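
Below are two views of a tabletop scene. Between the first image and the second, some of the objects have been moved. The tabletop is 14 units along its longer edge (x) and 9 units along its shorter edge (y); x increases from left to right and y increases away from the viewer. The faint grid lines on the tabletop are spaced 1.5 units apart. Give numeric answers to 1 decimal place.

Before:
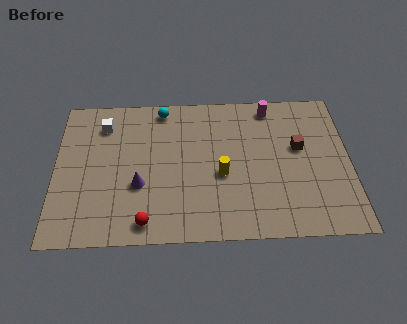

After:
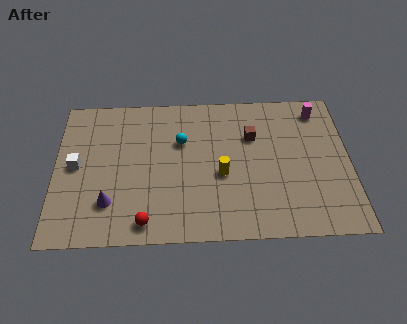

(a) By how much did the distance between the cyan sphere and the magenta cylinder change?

+1.6

The distance was about 5.2 in the first image and 6.8 in the second, so they moved 1.6 units further apart.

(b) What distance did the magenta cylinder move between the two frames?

2.3

The magenta cylinder was near (10.3, 7.9) before and (12.6, 7.6) after, so it travelled √(2.3² + 0.3²) ≈ 2.3 units.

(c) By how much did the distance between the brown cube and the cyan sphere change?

-3.6

The distance was about 7.0 in the first image and 3.4 in the second, so they moved 3.6 units closer together.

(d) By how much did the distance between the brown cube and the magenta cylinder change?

+0.6

Before: roughly 2.9 units apart; after: 3.5. That's 0.6 units further apart.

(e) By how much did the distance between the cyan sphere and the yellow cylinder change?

-2.2

Before: roughly 5.0 units apart; after: 2.8. That's 2.2 units closer together.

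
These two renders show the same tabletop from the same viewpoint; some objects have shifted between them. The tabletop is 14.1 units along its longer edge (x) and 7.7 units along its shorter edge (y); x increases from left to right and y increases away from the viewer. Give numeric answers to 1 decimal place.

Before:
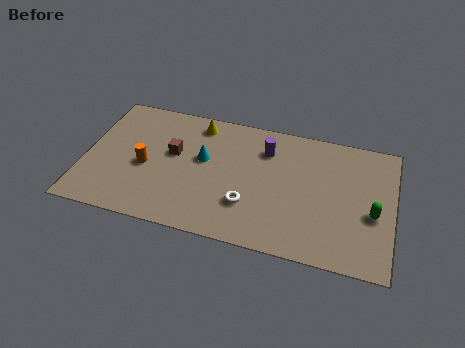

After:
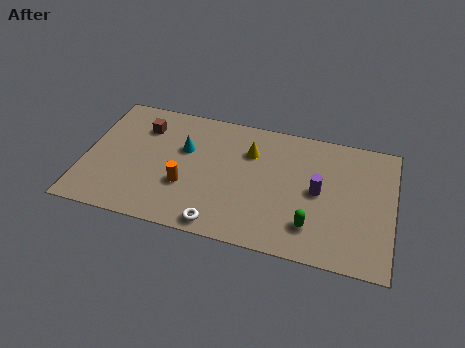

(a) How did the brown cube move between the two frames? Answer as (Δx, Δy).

(-1.5, 1.3)

The brown cube was at about (4.0, 4.5) and moved to about (2.5, 5.8).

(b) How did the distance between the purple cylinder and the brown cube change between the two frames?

+4.0

Before: roughly 4.4 units apart; after: 8.4. That's 4.0 units further apart.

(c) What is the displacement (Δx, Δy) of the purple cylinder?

(2.5, -1.9)

The purple cylinder started near (8.2, 5.8) and ended near (10.7, 3.9).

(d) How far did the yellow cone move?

2.7

The yellow cone moved from about (5.0, 6.6) to (7.5, 5.5), a distance of √(2.5² + 1.1²) ≈ 2.7.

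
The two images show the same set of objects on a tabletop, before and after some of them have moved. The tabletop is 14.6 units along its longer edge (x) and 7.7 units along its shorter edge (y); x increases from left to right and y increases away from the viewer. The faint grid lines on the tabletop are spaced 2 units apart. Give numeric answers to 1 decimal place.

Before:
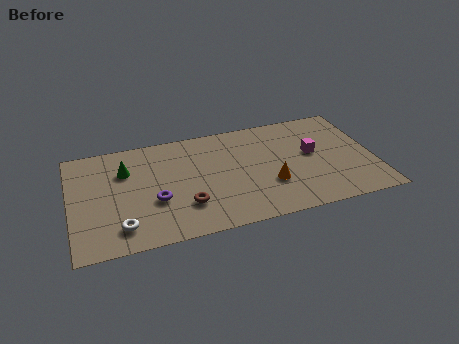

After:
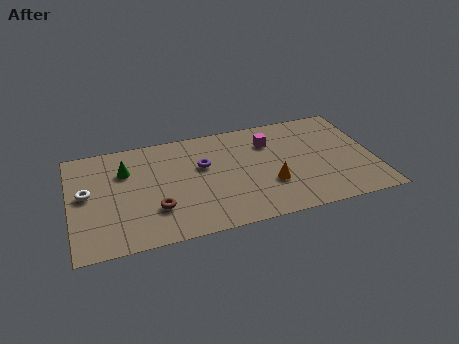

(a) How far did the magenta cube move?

2.4

From (11.7, 4.3) to (9.7, 5.7), the magenta cube covered √(2.0² + 1.4²) ≈ 2.4 units.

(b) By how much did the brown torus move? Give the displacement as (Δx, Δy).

(-1.4, 0.1)

The brown torus was at about (5.4, 2.2) and moved to about (4.0, 2.3).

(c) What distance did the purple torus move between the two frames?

3.1

The purple torus was near (4.0, 2.9) before and (6.4, 4.8) after, so it travelled √(2.4² + 1.9²) ≈ 3.1 units.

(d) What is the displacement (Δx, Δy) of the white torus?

(-1.5, 2.7)

The white torus started near (2.3, 1.5) and ended near (0.8, 4.2).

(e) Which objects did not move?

the green cone and the orange cone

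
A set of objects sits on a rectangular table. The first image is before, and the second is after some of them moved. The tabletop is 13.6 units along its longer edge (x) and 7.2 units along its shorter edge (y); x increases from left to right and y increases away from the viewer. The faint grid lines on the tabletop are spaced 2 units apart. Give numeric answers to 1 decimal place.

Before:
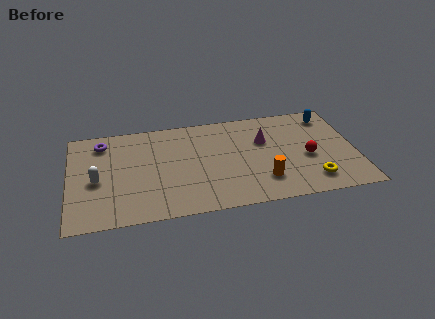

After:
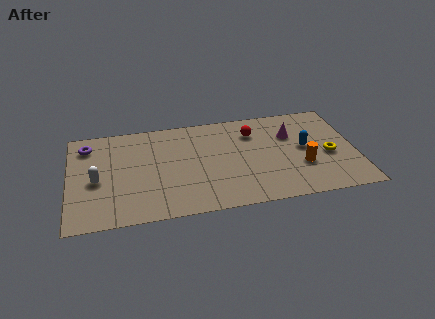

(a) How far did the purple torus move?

0.7

The purple torus was near (1.6, 5.9) before and (0.9, 5.8) after, so it travelled √(0.7² + 0.1²) ≈ 0.7 units.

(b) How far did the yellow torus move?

1.9

The yellow torus moved from about (11.4, 1.4) to (12.3, 3.1), a distance of √(0.9² + 1.7²) ≈ 1.9.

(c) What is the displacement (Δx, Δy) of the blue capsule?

(-1.3, -2.2)

The blue capsule started near (12.5, 6.0) and ended near (11.2, 3.8).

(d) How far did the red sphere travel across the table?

3.4

From (11.3, 3.1) to (8.8, 5.4), the red sphere covered √(2.5² + 2.3²) ≈ 3.4 units.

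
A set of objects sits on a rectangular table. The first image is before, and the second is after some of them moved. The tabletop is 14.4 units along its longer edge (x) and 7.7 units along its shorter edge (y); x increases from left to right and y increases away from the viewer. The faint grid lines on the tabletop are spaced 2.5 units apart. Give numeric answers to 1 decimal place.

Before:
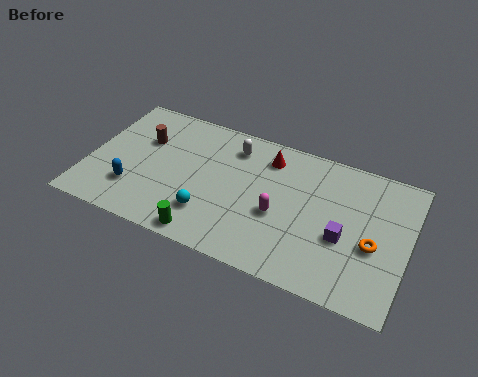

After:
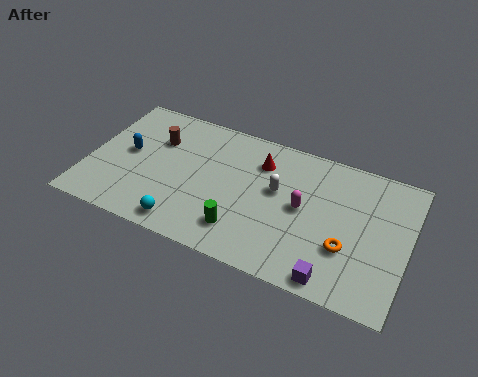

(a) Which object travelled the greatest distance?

the white capsule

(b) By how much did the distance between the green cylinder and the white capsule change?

-2.3

The distance was about 5.4 in the first image and 3.1 in the second, so they moved 2.3 units closer together.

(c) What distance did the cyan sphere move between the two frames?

1.4

The cyan sphere moved from about (5.7, 2.0) to (4.7, 1.0), a distance of √(1.0² + 1.0²) ≈ 1.4.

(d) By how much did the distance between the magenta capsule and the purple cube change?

+0.7

The distance was about 2.9 in the first image and 3.6 in the second, so they moved 0.7 units further apart.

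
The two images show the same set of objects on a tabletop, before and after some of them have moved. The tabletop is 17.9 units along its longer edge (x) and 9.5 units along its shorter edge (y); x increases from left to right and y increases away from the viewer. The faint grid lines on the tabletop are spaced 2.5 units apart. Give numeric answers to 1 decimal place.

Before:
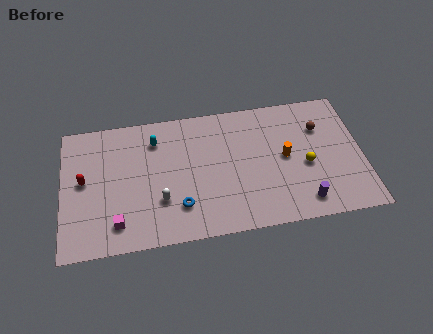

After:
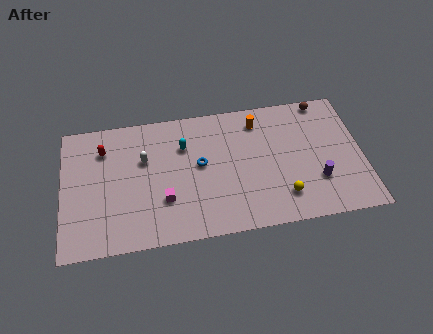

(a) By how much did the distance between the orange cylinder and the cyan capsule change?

-3.5

Before: roughly 8.1 units apart; after: 4.6. That's 3.5 units closer together.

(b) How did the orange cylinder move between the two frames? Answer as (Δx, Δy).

(-1.5, 2.9)

The orange cylinder started near (13.3, 4.9) and ended near (11.8, 7.8).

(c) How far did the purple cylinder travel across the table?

1.7

The purple cylinder was near (14.2, 1.5) before and (15.1, 2.9) after, so it travelled √(0.9² + 1.4²) ≈ 1.7 units.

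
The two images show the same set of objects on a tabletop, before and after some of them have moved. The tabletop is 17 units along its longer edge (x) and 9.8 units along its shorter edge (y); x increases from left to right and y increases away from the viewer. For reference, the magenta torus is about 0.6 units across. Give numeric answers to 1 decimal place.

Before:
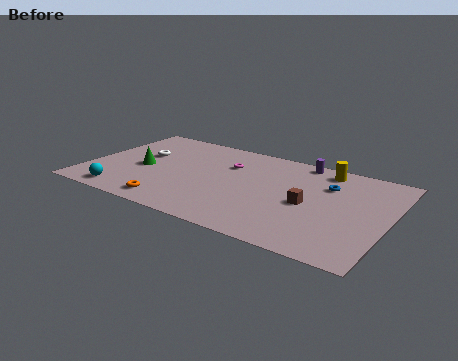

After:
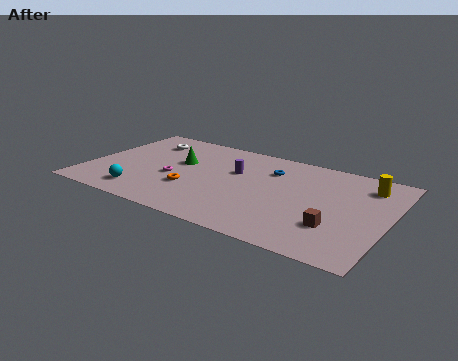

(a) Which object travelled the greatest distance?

the purple cylinder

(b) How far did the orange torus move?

2.2

The orange torus moved from about (5.3, 1.3) to (6.1, 3.3), a distance of √(0.8² + 2.0²) ≈ 2.2.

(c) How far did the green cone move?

2.4

The green cone was near (3.1, 4.4) before and (5.0, 5.9) after, so it travelled √(1.9² + 1.5²) ≈ 2.4 units.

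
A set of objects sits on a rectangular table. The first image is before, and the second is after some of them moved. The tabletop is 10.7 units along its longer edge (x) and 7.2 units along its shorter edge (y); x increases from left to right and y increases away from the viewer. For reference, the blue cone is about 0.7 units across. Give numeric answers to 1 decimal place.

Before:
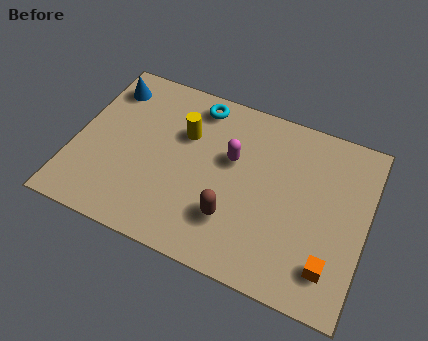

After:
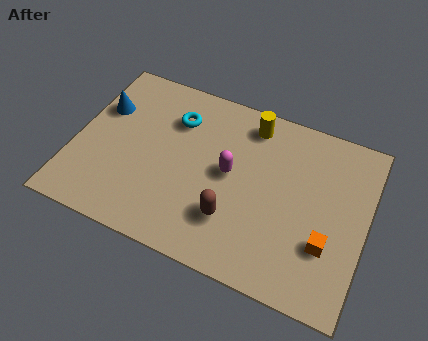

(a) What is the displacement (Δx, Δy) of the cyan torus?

(-0.7, -0.9)

The cyan torus started near (4.2, 6.2) and ended near (3.5, 5.3).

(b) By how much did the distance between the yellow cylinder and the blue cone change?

+2.4

The distance was about 3.2 in the first image and 5.6 in the second, so they moved 2.4 units further apart.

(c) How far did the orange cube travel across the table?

0.8

The orange cube moved from about (9.6, 1.5) to (9.4, 2.3), a distance of √(0.2² + 0.8²) ≈ 0.8.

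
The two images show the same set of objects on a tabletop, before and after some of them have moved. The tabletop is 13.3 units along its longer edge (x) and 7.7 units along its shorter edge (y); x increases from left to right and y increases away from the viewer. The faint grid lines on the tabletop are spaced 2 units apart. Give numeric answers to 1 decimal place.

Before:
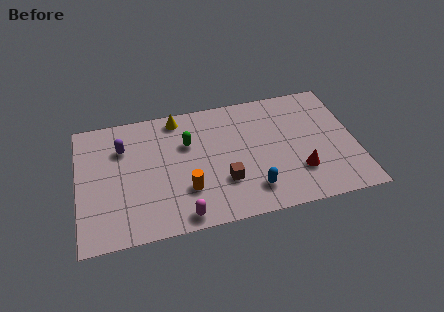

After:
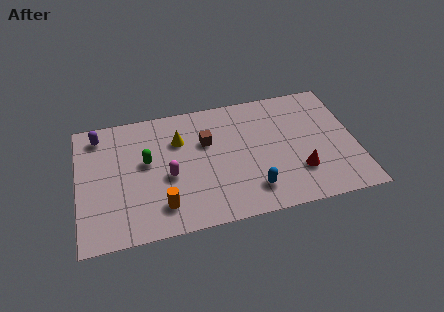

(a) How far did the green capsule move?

2.1

From (5.3, 5.1) to (3.3, 4.4), the green capsule covered √(2.0² + 0.7²) ≈ 2.1 units.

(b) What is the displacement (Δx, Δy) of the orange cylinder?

(-1.2, -0.7)

From the two frames, the orange cylinder sits at roughly (5.1, 2.3) before and (3.9, 1.6) after.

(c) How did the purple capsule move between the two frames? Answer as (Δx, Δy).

(-1.1, 1.0)

The purple capsule was at about (2.2, 5.5) and moved to about (1.1, 6.5).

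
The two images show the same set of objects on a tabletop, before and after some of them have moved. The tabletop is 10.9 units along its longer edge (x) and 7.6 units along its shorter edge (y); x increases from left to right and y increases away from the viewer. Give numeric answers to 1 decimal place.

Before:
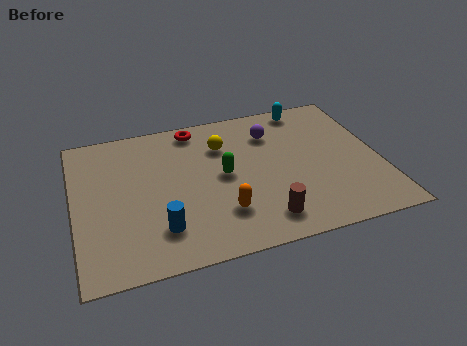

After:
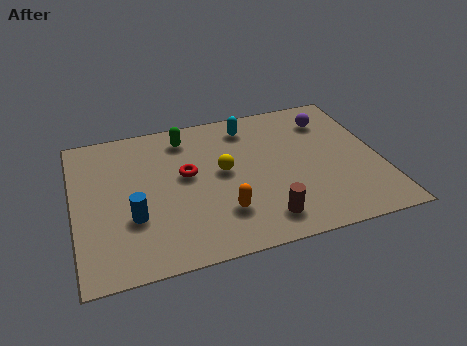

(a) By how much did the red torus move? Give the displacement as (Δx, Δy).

(-0.5, -2.4)

From the two frames, the red torus sits at roughly (4.5, 6.7) before and (4.0, 4.3) after.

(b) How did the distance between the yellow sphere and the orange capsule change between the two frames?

-1.4

They were about 3.5 units apart before and 2.1 after — 1.4 units closer together.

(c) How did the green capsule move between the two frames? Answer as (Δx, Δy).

(-1.2, 2.4)

The green capsule started near (5.3, 3.9) and ended near (4.1, 6.3).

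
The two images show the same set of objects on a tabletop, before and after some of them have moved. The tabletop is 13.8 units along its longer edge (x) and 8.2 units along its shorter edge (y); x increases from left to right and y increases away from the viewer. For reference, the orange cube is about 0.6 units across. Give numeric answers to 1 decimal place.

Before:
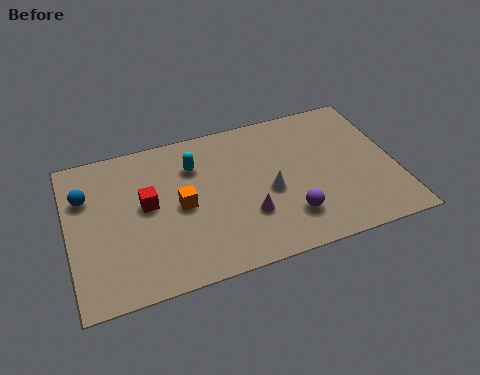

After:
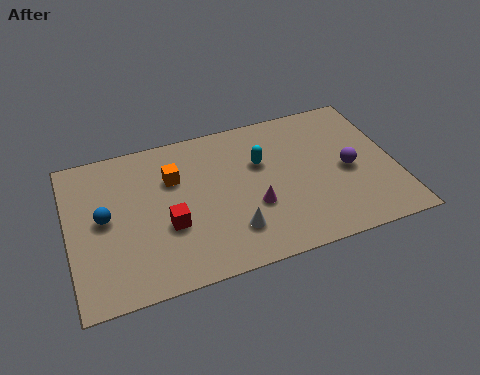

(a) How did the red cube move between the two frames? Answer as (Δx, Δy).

(0.8, -1.4)

The red cube was at about (3.3, 4.5) and moved to about (4.1, 3.1).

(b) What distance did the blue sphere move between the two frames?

1.6

The blue sphere was near (0.8, 5.7) before and (1.5, 4.3) after, so it travelled √(0.7² + 1.4²) ≈ 1.6 units.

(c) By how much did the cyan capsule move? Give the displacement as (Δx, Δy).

(2.8, -0.7)

The cyan capsule was at about (5.4, 6.0) and moved to about (8.2, 5.3).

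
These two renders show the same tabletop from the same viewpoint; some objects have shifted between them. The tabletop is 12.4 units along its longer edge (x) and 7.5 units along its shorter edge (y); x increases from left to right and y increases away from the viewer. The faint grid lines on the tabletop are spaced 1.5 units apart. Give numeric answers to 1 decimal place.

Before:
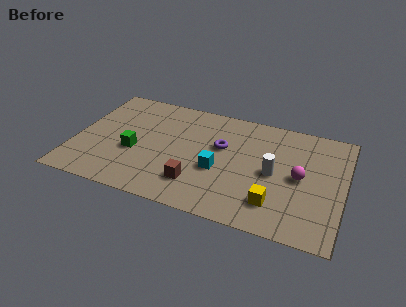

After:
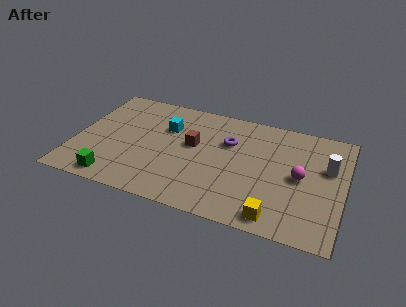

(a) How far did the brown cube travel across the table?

2.5

The brown cube was near (5.8, 1.8) before and (5.4, 4.3) after, so it travelled √(0.4² + 2.5²) ≈ 2.5 units.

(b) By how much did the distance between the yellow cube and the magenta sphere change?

+0.7

The distance was about 2.2 in the first image and 2.9 in the second, so they moved 0.7 units further apart.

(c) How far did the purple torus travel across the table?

0.5

The purple torus moved from about (6.7, 4.6) to (7.0, 5.0), a distance of √(0.3² + 0.4²) ≈ 0.5.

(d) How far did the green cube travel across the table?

2.2

From (2.8, 3.0) to (2.1, 0.9), the green cube covered √(0.7² + 2.1²) ≈ 2.2 units.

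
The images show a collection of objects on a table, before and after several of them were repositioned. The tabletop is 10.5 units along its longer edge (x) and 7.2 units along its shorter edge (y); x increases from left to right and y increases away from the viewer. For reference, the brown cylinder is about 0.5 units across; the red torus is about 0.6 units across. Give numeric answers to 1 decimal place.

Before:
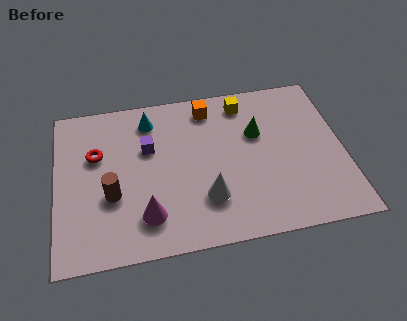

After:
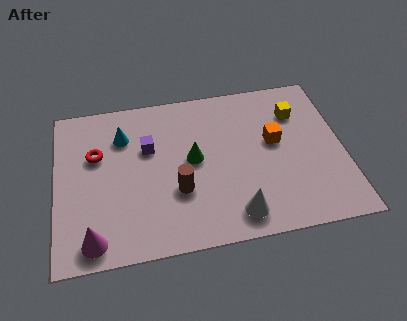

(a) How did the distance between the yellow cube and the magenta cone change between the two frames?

+2.9

The distance was about 5.9 in the first image and 8.8 in the second, so they moved 2.9 units further apart.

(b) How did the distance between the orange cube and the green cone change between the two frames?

+0.7

They were about 2.3 units apart before and 3.0 after — 0.7 units further apart.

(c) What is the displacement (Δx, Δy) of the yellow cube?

(1.9, -0.8)

The yellow cube was at about (7.0, 6.1) and moved to about (8.9, 5.3).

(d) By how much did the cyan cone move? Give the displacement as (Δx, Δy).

(-1.0, -0.6)

From the two frames, the cyan cone sits at roughly (3.5, 5.9) before and (2.5, 5.3) after.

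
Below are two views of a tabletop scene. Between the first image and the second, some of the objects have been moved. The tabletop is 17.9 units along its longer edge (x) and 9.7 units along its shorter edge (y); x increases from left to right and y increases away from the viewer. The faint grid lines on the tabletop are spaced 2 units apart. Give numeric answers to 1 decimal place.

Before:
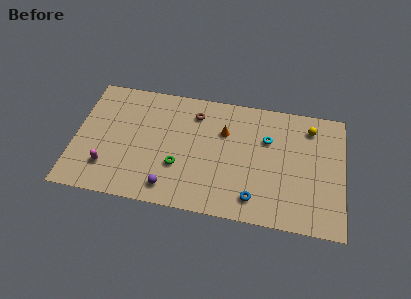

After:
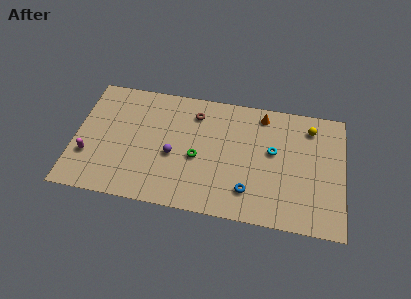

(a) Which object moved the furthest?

the orange cone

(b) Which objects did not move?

the yellow sphere and the brown torus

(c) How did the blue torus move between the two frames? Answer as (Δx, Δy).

(-0.4, 0.5)

From the two frames, the blue torus sits at roughly (12.1, 1.7) before and (11.7, 2.2) after.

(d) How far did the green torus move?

1.5

From (7.0, 3.3) to (8.2, 4.2), the green torus covered √(1.2² + 0.9²) ≈ 1.5 units.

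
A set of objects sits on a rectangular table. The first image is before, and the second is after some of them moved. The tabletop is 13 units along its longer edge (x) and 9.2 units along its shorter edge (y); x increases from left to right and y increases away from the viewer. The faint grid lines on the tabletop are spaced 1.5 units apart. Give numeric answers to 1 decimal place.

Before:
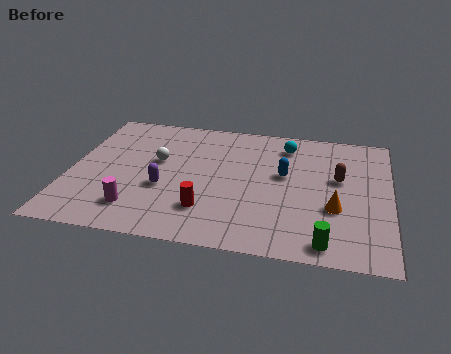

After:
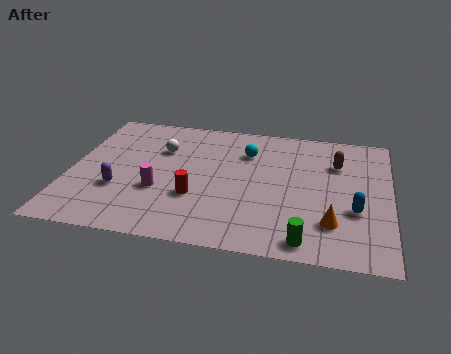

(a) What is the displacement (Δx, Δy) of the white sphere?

(0.1, 0.9)

From the two frames, the white sphere sits at roughly (3.5, 5.4) before and (3.6, 6.3) after.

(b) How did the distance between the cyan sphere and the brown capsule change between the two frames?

+0.7

Before: roughly 3.0 units apart; after: 3.7. That's 0.7 units further apart.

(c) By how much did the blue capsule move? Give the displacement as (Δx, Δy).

(2.9, -2.0)

The blue capsule was at about (8.7, 5.3) and moved to about (11.6, 3.3).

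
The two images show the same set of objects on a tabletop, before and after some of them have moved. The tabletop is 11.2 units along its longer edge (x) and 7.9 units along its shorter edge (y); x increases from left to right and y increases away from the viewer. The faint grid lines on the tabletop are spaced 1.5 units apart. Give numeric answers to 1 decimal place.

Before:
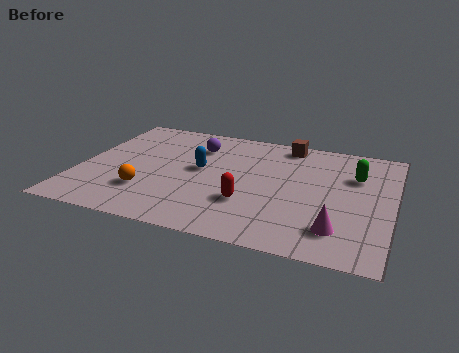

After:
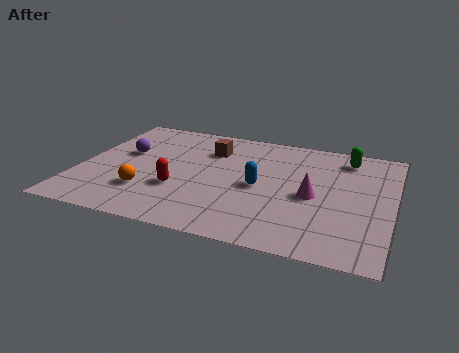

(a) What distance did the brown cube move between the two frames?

3.0

The brown cube was near (7.2, 7.0) before and (4.5, 5.8) after, so it travelled √(2.7² + 1.2²) ≈ 3.0 units.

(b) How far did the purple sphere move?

2.8

From (4.0, 5.9) to (1.5, 4.7), the purple sphere covered √(2.5² + 1.2²) ≈ 2.8 units.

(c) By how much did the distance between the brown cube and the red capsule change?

-1.4

They were about 4.6 units apart before and 3.2 after — 1.4 units closer together.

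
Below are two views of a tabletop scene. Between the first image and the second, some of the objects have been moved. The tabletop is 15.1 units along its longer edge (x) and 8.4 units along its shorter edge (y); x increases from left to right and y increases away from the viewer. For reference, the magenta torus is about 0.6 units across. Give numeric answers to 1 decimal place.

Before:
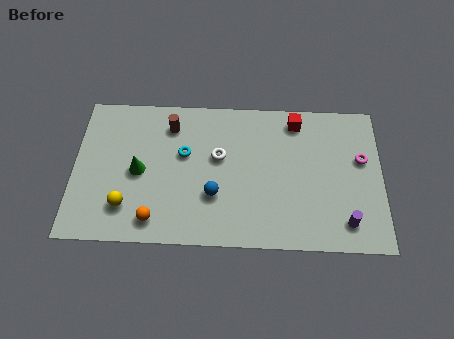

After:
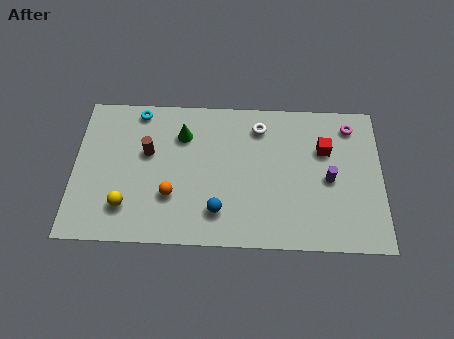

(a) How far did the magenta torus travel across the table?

2.0

The magenta torus moved from about (14.1, 5.1) to (13.6, 7.0), a distance of √(0.5² + 1.9²) ≈ 2.0.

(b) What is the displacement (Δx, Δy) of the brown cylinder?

(-1.1, -1.6)

From the two frames, the brown cylinder sits at roughly (4.7, 6.7) before and (3.6, 5.1) after.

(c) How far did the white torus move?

2.7

The white torus was near (7.1, 5.0) before and (9.1, 6.8) after, so it travelled √(2.0² + 1.8²) ≈ 2.7 units.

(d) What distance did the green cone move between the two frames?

3.0

From (3.2, 4.0) to (5.3, 6.2), the green cone covered √(2.1² + 2.2²) ≈ 3.0 units.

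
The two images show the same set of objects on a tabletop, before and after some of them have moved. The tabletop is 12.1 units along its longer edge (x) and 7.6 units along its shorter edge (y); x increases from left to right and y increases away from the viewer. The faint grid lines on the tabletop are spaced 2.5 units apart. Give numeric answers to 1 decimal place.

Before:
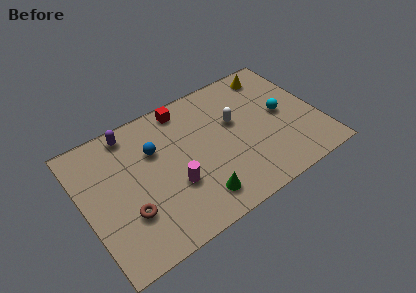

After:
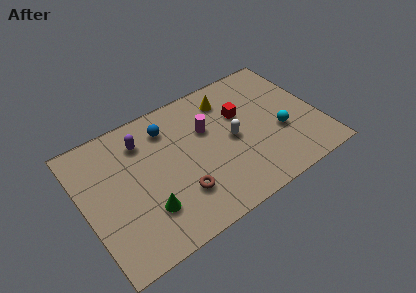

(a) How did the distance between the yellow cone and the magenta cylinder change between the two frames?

-5.2

Before: roughly 7.0 units apart; after: 1.8. That's 5.2 units closer together.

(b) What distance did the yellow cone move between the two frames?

2.5

The yellow cone moved from about (10.3, 6.5) to (7.8, 6.1), a distance of √(2.5² + 0.4²) ≈ 2.5.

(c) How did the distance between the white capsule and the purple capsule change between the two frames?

-0.7

The distance was about 5.5 in the first image and 4.8 in the second, so they moved 0.7 units closer together.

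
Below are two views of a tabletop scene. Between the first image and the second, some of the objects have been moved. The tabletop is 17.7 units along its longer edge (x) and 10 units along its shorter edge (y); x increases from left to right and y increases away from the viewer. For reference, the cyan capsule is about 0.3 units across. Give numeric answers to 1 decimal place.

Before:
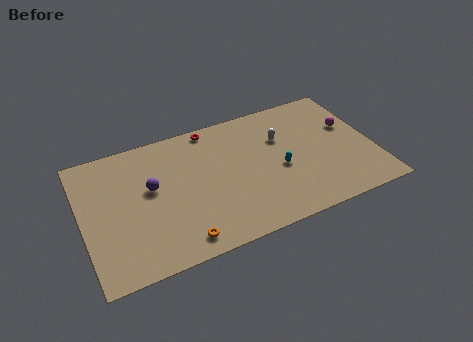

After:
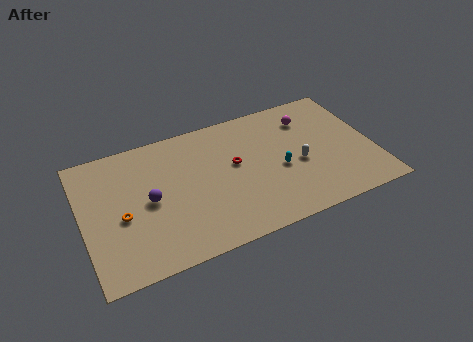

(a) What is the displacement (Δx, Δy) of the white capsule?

(0.8, -2.4)

From the two frames, the white capsule sits at roughly (12.3, 6.7) before and (13.1, 4.3) after.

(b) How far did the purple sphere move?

0.9

The purple sphere moved from about (4.2, 5.8) to (4.0, 4.9), a distance of √(0.2² + 0.9²) ≈ 0.9.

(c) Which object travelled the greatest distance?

the orange torus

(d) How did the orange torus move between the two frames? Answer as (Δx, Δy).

(-3.2, 3.0)

The orange torus started near (5.5, 1.3) and ended near (2.3, 4.3).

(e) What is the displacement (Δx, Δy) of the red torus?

(1.1, -3.4)

From the two frames, the red torus sits at roughly (8.2, 9.1) before and (9.3, 5.7) after.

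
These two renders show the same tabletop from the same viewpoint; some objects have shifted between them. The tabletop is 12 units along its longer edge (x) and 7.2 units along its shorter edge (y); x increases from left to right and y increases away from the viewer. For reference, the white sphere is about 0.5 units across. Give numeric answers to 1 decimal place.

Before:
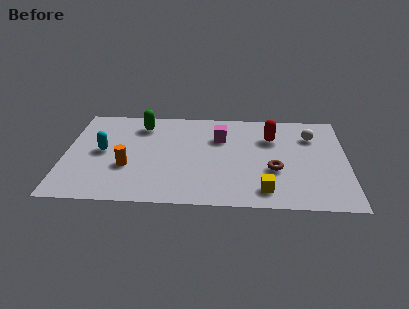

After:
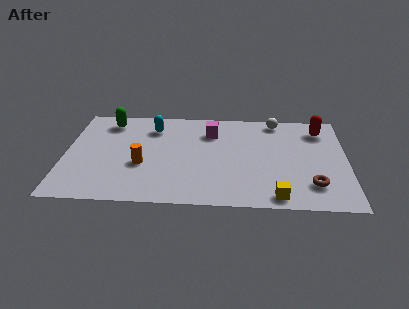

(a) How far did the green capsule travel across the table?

1.4

The green capsule moved from about (3.2, 5.8) to (1.8, 6.0), a distance of √(1.4² + 0.2²) ≈ 1.4.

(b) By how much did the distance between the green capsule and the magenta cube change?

+0.9

Before: roughly 3.5 units apart; after: 4.4. That's 0.9 units further apart.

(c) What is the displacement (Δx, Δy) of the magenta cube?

(-0.4, 0.4)

The magenta cube started near (6.6, 5.0) and ended near (6.2, 5.4).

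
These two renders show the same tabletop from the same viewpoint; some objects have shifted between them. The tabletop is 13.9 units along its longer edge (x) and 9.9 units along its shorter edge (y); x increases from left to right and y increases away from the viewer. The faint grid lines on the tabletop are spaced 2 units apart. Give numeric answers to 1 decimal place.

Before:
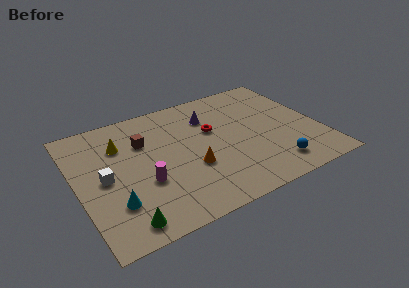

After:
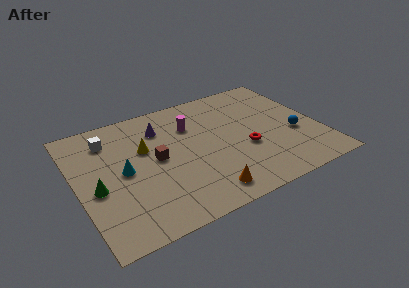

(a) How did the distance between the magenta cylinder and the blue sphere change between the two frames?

-1.0

They were about 7.4 units apart before and 6.4 after — 1.0 units closer together.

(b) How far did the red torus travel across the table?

2.8

From (7.9, 6.1) to (9.5, 3.8), the red torus covered √(1.6² + 2.3²) ≈ 2.8 units.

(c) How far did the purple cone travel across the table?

2.8

The purple cone moved from about (7.9, 7.3) to (5.1, 7.5), a distance of √(2.8² + 0.2²) ≈ 2.8.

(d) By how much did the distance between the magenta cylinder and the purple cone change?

-3.9

Before: roughly 5.7 units apart; after: 1.8. That's 3.9 units closer together.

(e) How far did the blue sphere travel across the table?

2.6

The blue sphere was near (10.8, 1.7) before and (12.4, 3.8) after, so it travelled √(1.6² + 2.1²) ≈ 2.6 units.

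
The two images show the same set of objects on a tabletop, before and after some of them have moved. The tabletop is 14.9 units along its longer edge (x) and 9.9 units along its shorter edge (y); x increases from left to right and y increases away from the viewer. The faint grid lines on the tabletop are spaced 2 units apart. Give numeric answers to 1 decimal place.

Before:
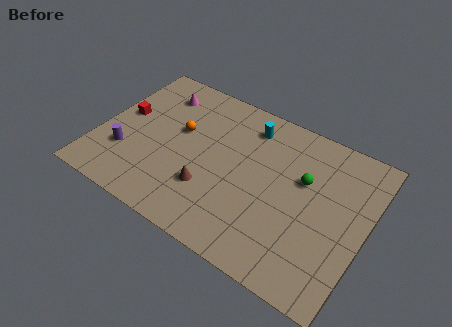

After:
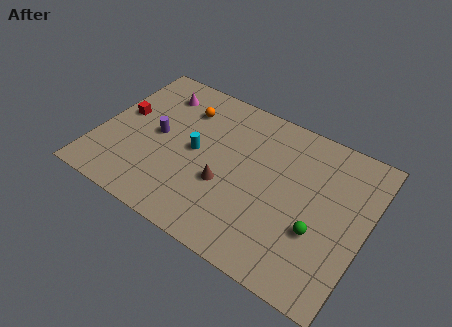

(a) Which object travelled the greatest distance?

the cyan cylinder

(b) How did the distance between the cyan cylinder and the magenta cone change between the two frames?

-1.2

The distance was about 5.2 in the first image and 4.0 in the second, so they moved 1.2 units closer together.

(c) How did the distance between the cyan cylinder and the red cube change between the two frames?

-3.0

They were about 7.3 units apart before and 4.3 after — 3.0 units closer together.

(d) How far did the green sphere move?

3.0

The green sphere moved from about (11.3, 6.2) to (12.5, 3.5), a distance of √(1.2² + 2.7²) ≈ 3.0.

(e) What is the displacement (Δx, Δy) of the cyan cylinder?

(-2.5, -3.1)

The cyan cylinder started near (7.9, 8.1) and ended near (5.4, 5.0).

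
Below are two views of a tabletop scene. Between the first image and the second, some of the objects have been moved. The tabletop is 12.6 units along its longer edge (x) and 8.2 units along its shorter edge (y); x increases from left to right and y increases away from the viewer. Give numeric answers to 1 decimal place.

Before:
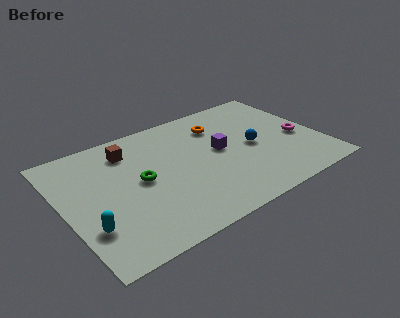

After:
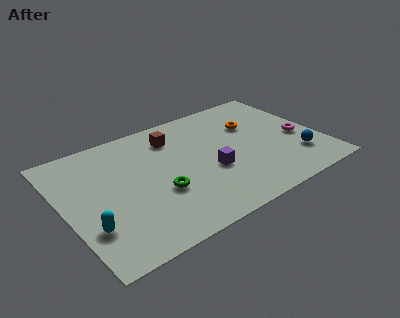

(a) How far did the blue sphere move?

2.6

The blue sphere moved from about (9.3, 3.9) to (11.2, 2.1), a distance of √(1.9² + 1.8²) ≈ 2.6.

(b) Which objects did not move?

the magenta torus and the cyan capsule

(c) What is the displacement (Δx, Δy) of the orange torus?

(1.6, -0.7)

The orange torus was at about (8.0, 6.2) and moved to about (9.6, 5.5).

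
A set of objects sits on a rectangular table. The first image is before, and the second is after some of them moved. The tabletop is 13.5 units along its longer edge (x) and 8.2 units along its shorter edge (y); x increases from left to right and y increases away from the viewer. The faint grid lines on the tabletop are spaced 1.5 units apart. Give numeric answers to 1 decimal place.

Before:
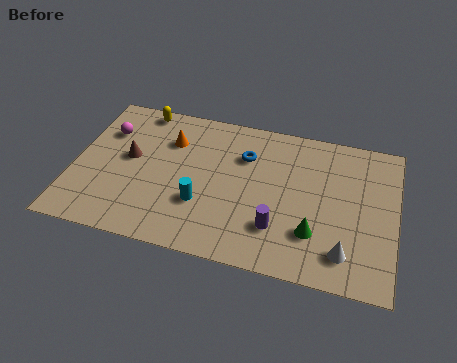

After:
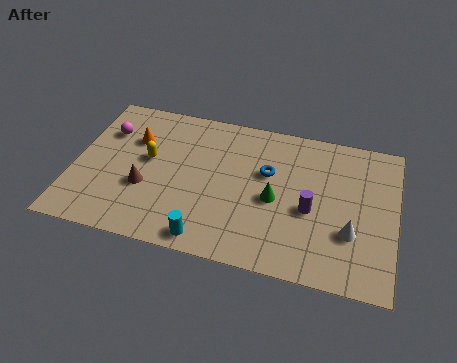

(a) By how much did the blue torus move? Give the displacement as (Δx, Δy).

(1.0, -0.7)

The blue torus was at about (7.1, 5.8) and moved to about (8.1, 5.1).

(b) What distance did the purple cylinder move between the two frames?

1.8

From (8.7, 2.2) to (10.0, 3.5), the purple cylinder covered √(1.3² + 1.3²) ≈ 1.8 units.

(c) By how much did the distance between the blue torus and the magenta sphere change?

+1.0

The distance was about 5.9 in the first image and 6.9 in the second, so they moved 1.0 units further apart.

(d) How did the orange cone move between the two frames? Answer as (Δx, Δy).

(-1.5, -0.3)

The orange cone was at about (3.9, 5.9) and moved to about (2.4, 5.6).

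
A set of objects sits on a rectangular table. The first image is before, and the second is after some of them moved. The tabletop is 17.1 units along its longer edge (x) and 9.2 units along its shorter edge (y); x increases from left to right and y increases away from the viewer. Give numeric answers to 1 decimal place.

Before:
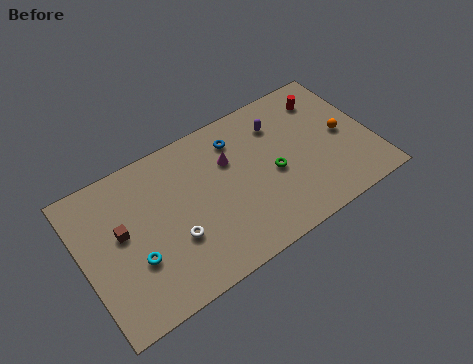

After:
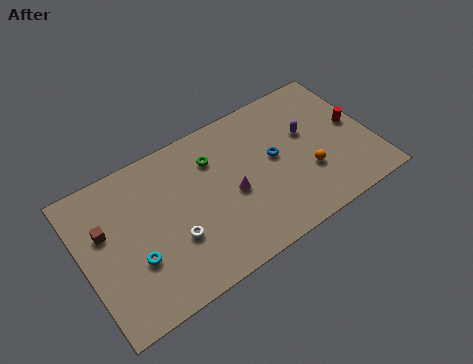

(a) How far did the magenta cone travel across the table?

2.1

The magenta cone was near (8.9, 6.2) before and (8.7, 4.1) after, so it travelled √(0.2² + 2.1²) ≈ 2.1 units.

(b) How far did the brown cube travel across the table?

1.1

From (2.3, 5.2) to (1.4, 5.8), the brown cube covered √(0.9² + 0.6²) ≈ 1.1 units.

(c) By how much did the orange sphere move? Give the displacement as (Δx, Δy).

(-2.4, -1.4)

From the two frames, the orange sphere sits at roughly (15.5, 4.5) before and (13.1, 3.1) after.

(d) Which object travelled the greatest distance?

the green torus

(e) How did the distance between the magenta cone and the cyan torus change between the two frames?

-0.8

Before: roughly 6.8 units apart; after: 6.0. That's 0.8 units closer together.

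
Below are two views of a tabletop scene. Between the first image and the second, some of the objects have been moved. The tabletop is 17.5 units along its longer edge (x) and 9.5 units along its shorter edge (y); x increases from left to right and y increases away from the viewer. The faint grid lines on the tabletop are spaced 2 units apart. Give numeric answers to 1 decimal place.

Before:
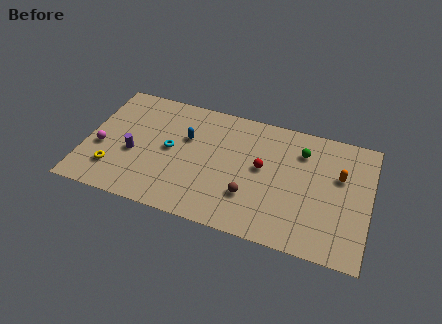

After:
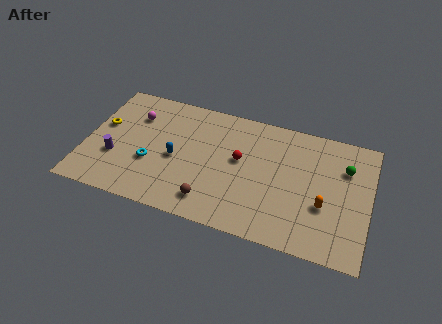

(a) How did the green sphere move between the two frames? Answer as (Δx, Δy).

(2.7, -0.5)

The green sphere started near (13.2, 7.2) and ended near (15.9, 6.7).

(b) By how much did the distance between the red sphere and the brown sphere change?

+1.5

Before: roughly 2.5 units apart; after: 4.0. That's 1.5 units further apart.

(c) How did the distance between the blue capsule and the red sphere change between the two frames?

-0.8

Before: roughly 4.9 units apart; after: 4.1. That's 0.8 units closer together.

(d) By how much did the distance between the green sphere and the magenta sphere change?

+0.4

They were about 12.7 units apart before and 13.1 after — 0.4 units further apart.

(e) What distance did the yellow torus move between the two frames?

3.4

The yellow torus moved from about (1.9, 2.3) to (0.9, 5.6), a distance of √(1.0² + 3.3²) ≈ 3.4.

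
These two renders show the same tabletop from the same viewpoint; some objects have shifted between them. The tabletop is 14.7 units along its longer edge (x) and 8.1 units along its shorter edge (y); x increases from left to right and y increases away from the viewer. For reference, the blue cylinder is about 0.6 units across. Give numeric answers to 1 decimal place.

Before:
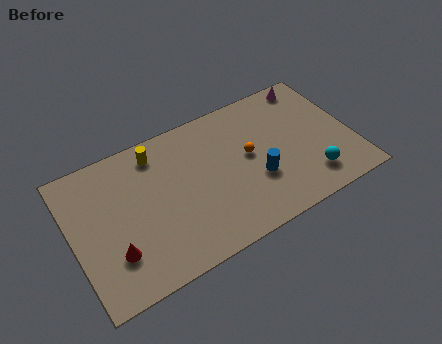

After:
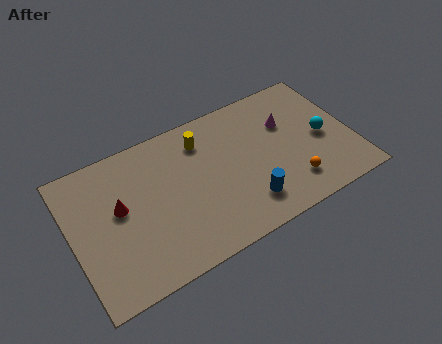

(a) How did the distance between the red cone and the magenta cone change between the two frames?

-3.2

Before: roughly 12.2 units apart; after: 9.0. That's 3.2 units closer together.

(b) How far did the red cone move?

2.4

The red cone was near (1.9, 2.3) before and (2.5, 4.6) after, so it travelled √(0.6² + 2.3²) ≈ 2.4 units.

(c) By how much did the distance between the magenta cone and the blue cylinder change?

-1.1

Before: roughly 5.6 units apart; after: 4.5. That's 1.1 units closer together.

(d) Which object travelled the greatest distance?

the orange sphere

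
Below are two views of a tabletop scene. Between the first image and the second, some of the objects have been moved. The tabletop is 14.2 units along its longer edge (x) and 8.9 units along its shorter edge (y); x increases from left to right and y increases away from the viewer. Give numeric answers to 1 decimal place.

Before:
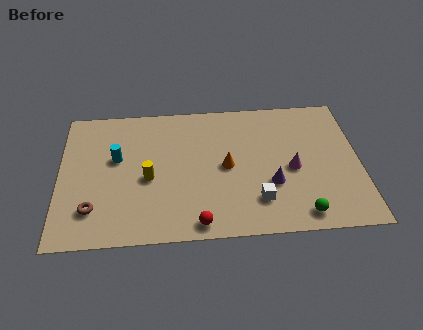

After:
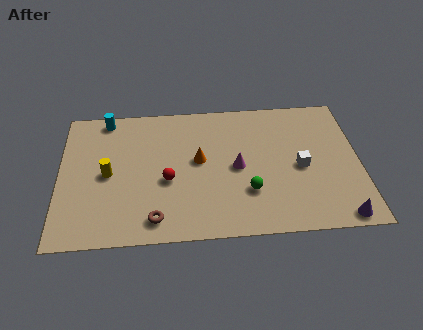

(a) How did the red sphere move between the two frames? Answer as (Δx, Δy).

(-1.4, 2.8)

The red sphere started near (6.5, 0.9) and ended near (5.1, 3.7).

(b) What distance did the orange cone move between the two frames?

1.4

The orange cone was near (7.9, 4.4) before and (6.6, 4.9) after, so it travelled √(1.3² + 0.5²) ≈ 1.4 units.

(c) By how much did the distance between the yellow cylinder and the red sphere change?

-0.9

Before: roughly 3.8 units apart; after: 2.9. That's 0.9 units closer together.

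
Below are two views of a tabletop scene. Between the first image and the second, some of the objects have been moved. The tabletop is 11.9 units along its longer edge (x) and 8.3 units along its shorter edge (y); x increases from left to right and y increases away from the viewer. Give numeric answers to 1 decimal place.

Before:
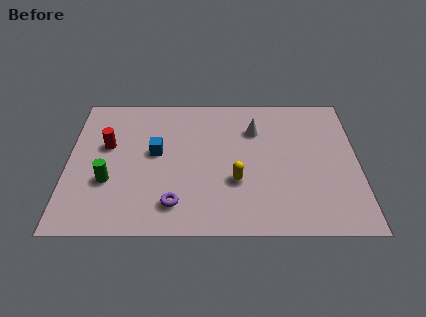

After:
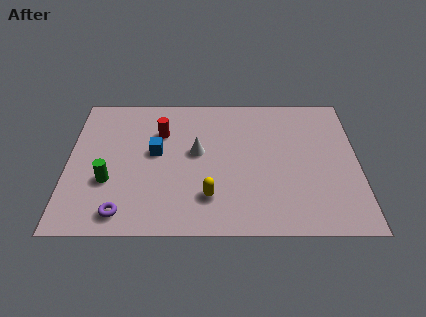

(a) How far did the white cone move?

2.8

The white cone moved from about (7.7, 6.0) to (5.3, 4.6), a distance of √(2.4² + 1.4²) ≈ 2.8.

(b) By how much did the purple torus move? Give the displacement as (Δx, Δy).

(-2.1, -0.5)

The purple torus was at about (4.4, 1.6) and moved to about (2.3, 1.1).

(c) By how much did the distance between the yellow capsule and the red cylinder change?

-1.4

Before: roughly 5.7 units apart; after: 4.3. That's 1.4 units closer together.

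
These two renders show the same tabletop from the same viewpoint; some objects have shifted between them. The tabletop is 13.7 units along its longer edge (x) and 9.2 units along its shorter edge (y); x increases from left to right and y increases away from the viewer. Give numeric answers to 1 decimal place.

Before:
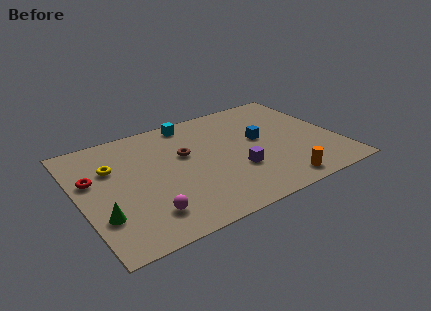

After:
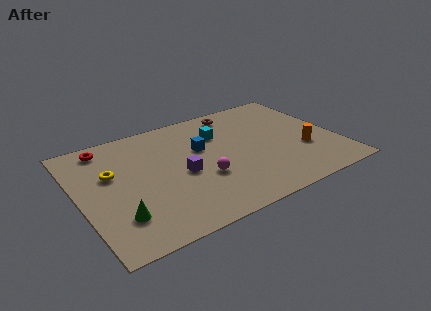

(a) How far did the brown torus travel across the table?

4.0

The brown torus moved from about (5.7, 5.6) to (8.9, 8.0), a distance of √(3.2² + 2.4²) ≈ 4.0.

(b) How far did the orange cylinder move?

2.8

From (10.0, 1.1) to (11.8, 3.2), the orange cylinder covered √(1.8² + 2.1²) ≈ 2.8 units.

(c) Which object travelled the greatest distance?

the brown torus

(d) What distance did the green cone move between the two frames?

0.9

From (0.9, 2.7) to (1.7, 2.3), the green cone covered √(0.8² + 0.4²) ≈ 0.9 units.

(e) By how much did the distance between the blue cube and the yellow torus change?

-3.1

The distance was about 7.9 in the first image and 4.8 in the second, so they moved 3.1 units closer together.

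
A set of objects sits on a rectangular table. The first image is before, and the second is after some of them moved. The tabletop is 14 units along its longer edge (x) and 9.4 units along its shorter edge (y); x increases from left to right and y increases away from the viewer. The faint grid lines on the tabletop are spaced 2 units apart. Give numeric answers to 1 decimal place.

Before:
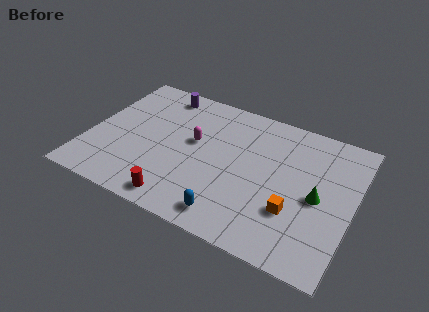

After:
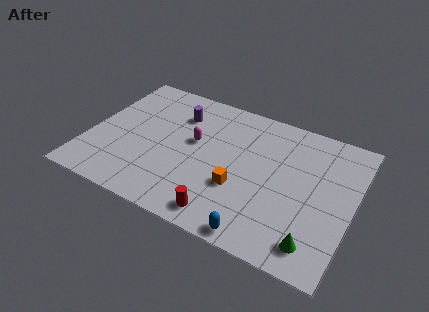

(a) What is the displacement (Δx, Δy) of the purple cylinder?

(1.1, -1.2)

From the two frames, the purple cylinder sits at roughly (3.3, 8.2) before and (4.4, 7.0) after.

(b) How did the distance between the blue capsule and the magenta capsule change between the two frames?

+1.4

The distance was about 4.8 in the first image and 6.2 in the second, so they moved 1.4 units further apart.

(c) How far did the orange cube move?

2.9

The orange cube moved from about (11.1, 3.0) to (8.2, 3.3), a distance of √(2.9² + 0.3²) ≈ 2.9.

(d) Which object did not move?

the magenta capsule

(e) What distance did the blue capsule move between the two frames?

1.7

The blue capsule was near (8.0, 1.3) before and (9.6, 0.8) after, so it travelled √(1.6² + 0.5²) ≈ 1.7 units.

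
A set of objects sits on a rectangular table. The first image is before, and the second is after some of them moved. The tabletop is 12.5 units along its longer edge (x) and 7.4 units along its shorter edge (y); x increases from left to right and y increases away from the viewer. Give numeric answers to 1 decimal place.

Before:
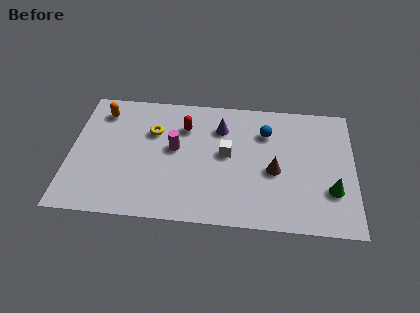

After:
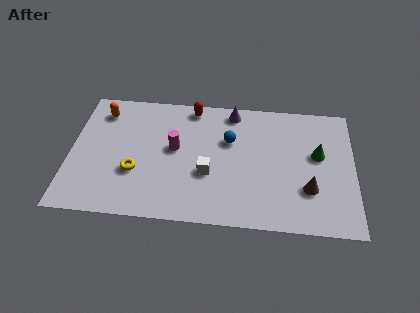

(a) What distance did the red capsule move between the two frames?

1.2

The red capsule moved from about (5.0, 5.4) to (5.3, 6.6), a distance of √(0.3² + 1.2²) ≈ 1.2.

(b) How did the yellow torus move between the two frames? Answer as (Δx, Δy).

(-0.7, -2.4)

The yellow torus was at about (3.6, 5.0) and moved to about (2.9, 2.6).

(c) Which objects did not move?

the magenta cylinder and the orange capsule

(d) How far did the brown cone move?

1.7

The brown cone was near (9.0, 3.2) before and (10.5, 2.3) after, so it travelled √(1.5² + 0.9²) ≈ 1.7 units.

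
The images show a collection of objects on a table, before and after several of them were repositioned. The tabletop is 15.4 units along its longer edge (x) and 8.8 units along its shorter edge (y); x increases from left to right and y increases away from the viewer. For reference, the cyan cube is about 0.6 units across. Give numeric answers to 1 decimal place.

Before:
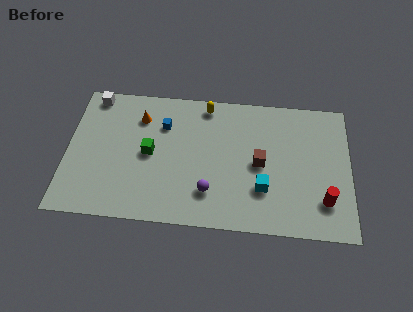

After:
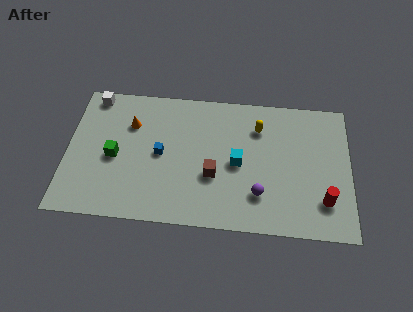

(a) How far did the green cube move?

1.9

The green cube moved from about (4.5, 4.4) to (2.6, 4.0), a distance of √(1.9² + 0.4²) ≈ 1.9.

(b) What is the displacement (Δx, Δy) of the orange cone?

(-0.5, -0.5)

From the two frames, the orange cone sits at roughly (3.9, 6.7) before and (3.4, 6.2) after.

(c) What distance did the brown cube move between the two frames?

2.7

From (10.5, 4.3) to (8.0, 3.3), the brown cube covered √(2.5² + 1.0²) ≈ 2.7 units.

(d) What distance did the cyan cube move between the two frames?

2.1

The cyan cube was near (10.7, 2.7) before and (9.3, 4.2) after, so it travelled √(1.4² + 1.5²) ≈ 2.1 units.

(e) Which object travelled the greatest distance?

the yellow capsule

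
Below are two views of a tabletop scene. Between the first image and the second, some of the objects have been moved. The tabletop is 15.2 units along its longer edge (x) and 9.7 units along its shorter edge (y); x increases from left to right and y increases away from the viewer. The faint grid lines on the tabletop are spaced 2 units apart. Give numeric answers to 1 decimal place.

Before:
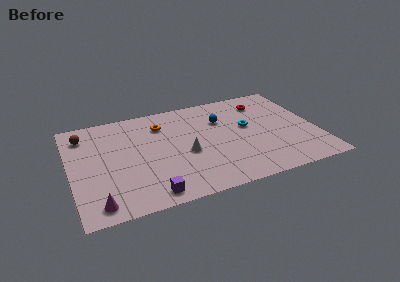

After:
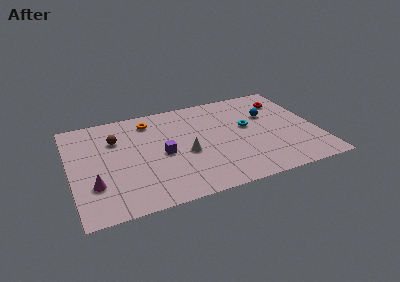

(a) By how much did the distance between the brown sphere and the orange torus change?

-2.3

The distance was about 4.8 in the first image and 2.5 in the second, so they moved 2.3 units closer together.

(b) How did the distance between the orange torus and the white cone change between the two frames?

+0.8

The distance was about 3.5 in the first image and 4.3 in the second, so they moved 0.8 units further apart.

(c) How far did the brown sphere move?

2.1

The brown sphere was near (1.0, 7.8) before and (2.9, 6.8) after, so it travelled √(1.9² + 1.0²) ≈ 2.1 units.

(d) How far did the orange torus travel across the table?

0.9

The orange torus moved from about (5.8, 7.4) to (5.1, 8.0), a distance of √(0.7² + 0.6²) ≈ 0.9.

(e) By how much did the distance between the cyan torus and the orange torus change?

+0.9

Before: roughly 5.5 units apart; after: 6.4. That's 0.9 units further apart.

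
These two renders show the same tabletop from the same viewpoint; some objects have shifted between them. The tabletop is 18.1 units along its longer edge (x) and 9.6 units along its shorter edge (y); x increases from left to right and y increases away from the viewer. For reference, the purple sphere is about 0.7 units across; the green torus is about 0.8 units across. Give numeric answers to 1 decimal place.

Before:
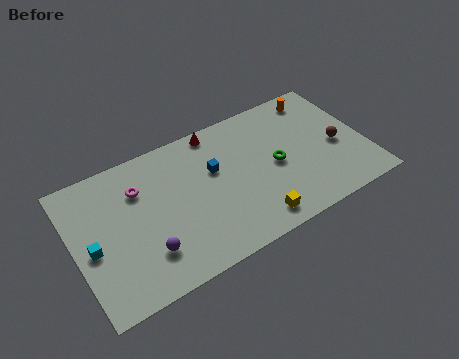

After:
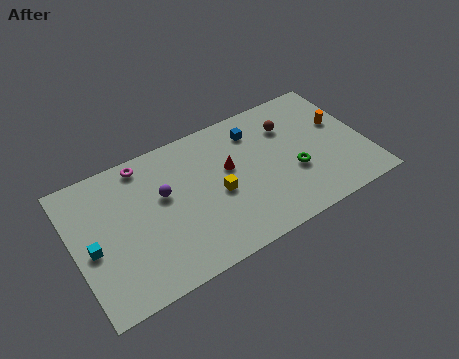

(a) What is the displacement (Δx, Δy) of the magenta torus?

(0.5, 1.6)

From the two frames, the magenta torus sits at roughly (4.2, 6.9) before and (4.7, 8.5) after.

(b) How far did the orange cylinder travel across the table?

2.7

The orange cylinder was near (15.8, 8.3) before and (16.8, 5.8) after, so it travelled √(1.0² + 2.5²) ≈ 2.7 units.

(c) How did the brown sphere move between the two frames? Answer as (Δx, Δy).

(-2.7, 2.7)

From the two frames, the brown sphere sits at roughly (16.4, 4.3) before and (13.7, 7.0) after.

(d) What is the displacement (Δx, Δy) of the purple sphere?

(1.5, 3.3)

The purple sphere was at about (4.1, 2.5) and moved to about (5.6, 5.8).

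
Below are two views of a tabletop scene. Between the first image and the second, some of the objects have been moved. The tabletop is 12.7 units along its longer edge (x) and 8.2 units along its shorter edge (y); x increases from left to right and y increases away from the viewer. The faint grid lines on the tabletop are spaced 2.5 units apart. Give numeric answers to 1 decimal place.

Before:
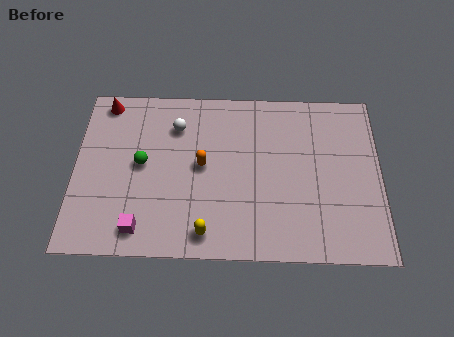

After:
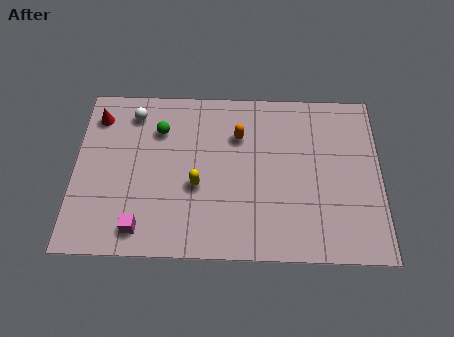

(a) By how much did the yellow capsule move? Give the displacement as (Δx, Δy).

(-0.4, 2.2)

The yellow capsule was at about (5.5, 1.1) and moved to about (5.1, 3.3).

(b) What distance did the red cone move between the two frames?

0.8

The red cone was near (1.2, 7.3) before and (0.9, 6.6) after, so it travelled √(0.3² + 0.7²) ≈ 0.8 units.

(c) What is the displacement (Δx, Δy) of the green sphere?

(0.7, 1.7)

The green sphere was at about (2.8, 4.3) and moved to about (3.5, 6.0).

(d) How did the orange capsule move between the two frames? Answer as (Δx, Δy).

(1.5, 1.5)

The orange capsule was at about (5.3, 4.3) and moved to about (6.8, 5.8).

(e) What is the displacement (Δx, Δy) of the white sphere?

(-1.8, 0.6)

The white sphere was at about (4.2, 6.2) and moved to about (2.4, 6.8).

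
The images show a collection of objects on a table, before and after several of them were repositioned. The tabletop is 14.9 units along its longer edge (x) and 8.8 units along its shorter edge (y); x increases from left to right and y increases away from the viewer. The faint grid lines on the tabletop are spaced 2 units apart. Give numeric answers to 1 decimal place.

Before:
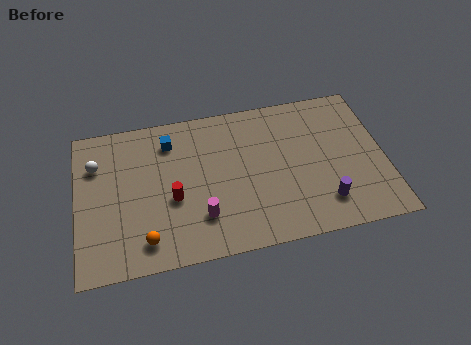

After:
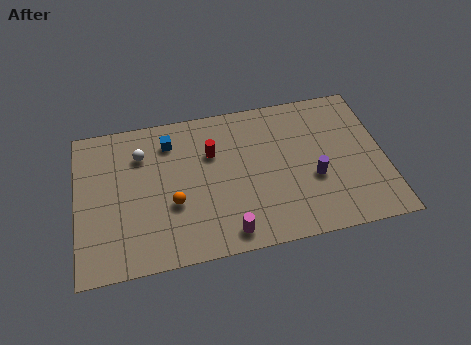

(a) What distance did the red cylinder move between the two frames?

3.0

The red cylinder moved from about (4.6, 3.6) to (6.6, 5.9), a distance of √(2.0² + 2.3²) ≈ 3.0.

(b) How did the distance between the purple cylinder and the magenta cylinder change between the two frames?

-1.0

The distance was about 5.9 in the first image and 4.9 in the second, so they moved 1.0 units closer together.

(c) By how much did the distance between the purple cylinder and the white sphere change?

-2.9

They were about 11.7 units apart before and 8.8 after — 2.9 units closer together.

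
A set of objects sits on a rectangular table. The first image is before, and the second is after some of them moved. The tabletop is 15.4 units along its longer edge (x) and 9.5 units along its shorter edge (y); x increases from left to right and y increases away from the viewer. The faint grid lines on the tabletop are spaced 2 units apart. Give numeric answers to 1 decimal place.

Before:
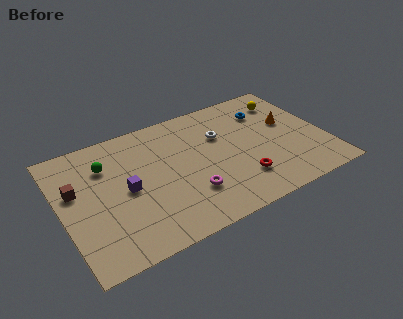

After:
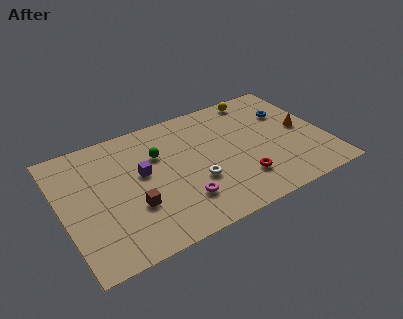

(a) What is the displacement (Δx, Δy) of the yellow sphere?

(-1.6, 1.0)

The yellow sphere was at about (13.7, 7.5) and moved to about (12.1, 8.5).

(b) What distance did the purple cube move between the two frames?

1.3

From (3.7, 4.6) to (4.7, 5.4), the purple cube covered √(1.0² + 0.8²) ≈ 1.3 units.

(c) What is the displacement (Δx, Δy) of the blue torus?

(1.2, -0.6)

The blue torus started near (12.4, 7.1) and ended near (13.6, 6.5).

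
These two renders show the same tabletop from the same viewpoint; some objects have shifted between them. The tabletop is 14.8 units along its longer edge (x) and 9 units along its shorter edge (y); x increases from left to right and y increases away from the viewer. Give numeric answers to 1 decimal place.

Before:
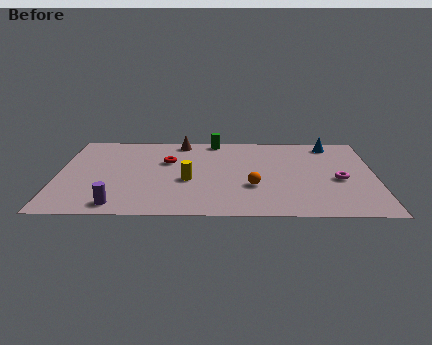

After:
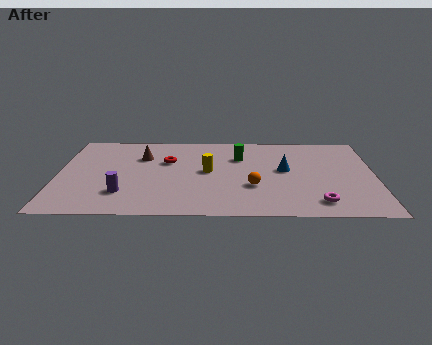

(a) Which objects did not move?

the red torus and the orange sphere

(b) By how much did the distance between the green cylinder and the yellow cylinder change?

-2.5

The distance was about 4.7 in the first image and 2.2 in the second, so they moved 2.5 units closer together.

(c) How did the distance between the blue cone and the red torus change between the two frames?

-2.4

Before: roughly 8.0 units apart; after: 5.6. That's 2.4 units closer together.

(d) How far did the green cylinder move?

2.2

The green cylinder moved from about (7.3, 8.2) to (8.5, 6.3), a distance of √(1.2² + 1.9²) ≈ 2.2.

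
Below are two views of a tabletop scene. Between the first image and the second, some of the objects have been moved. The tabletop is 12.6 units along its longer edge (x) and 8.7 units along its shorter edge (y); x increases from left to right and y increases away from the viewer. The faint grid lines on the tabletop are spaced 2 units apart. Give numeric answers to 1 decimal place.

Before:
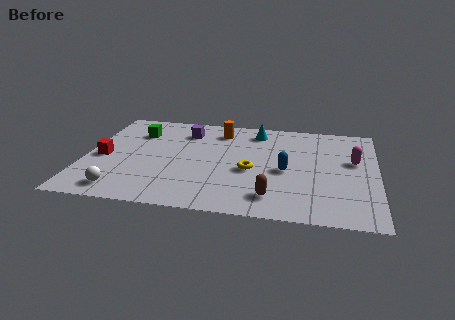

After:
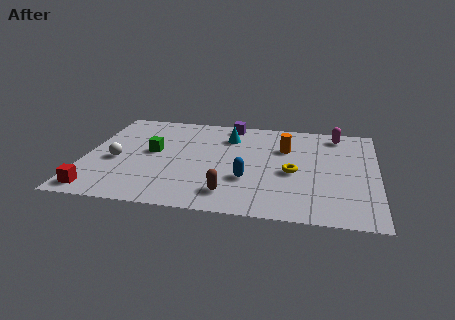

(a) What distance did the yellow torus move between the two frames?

1.8

The yellow torus moved from about (7.2, 3.7) to (9.0, 3.8), a distance of √(1.8² + 0.1²) ≈ 1.8.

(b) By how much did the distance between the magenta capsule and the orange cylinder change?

-3.5

They were about 6.2 units apart before and 2.7 after — 3.5 units closer together.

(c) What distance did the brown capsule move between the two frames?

1.8

The brown capsule was near (8.2, 1.6) before and (6.4, 1.6) after, so it travelled √(1.8² + 0.0²) ≈ 1.8 units.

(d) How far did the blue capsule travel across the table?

1.9

From (8.7, 3.9) to (7.1, 2.9), the blue capsule covered √(1.6² + 1.0²) ≈ 1.9 units.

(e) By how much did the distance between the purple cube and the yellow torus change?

+0.6

They were about 4.3 units apart before and 4.9 after — 0.6 units further apart.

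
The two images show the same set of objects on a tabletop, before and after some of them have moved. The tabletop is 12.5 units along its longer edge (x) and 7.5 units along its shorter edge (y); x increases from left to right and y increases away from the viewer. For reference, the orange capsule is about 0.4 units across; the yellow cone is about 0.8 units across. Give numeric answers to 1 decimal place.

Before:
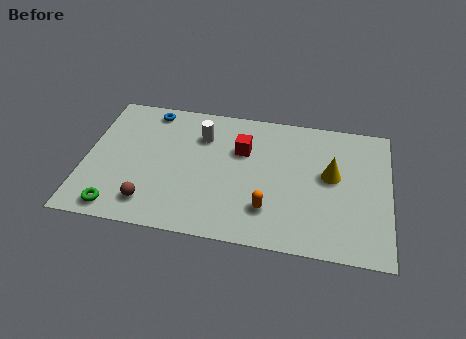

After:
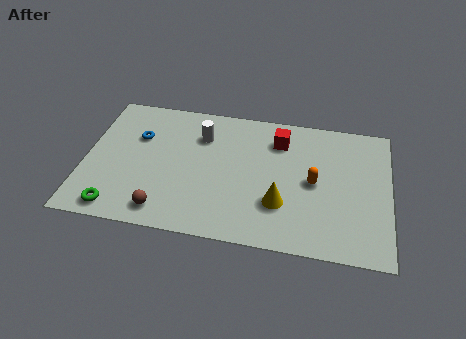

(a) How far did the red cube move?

1.7

The red cube moved from about (6.4, 5.0) to (7.9, 5.8), a distance of √(1.5² + 0.8²) ≈ 1.7.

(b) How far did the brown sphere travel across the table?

0.7

The brown sphere was near (2.8, 1.4) before and (3.4, 1.1) after, so it travelled √(0.6² + 0.3²) ≈ 0.7 units.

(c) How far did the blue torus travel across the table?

1.6

The blue torus moved from about (2.5, 6.6) to (2.1, 5.0), a distance of √(0.4² + 1.6²) ≈ 1.6.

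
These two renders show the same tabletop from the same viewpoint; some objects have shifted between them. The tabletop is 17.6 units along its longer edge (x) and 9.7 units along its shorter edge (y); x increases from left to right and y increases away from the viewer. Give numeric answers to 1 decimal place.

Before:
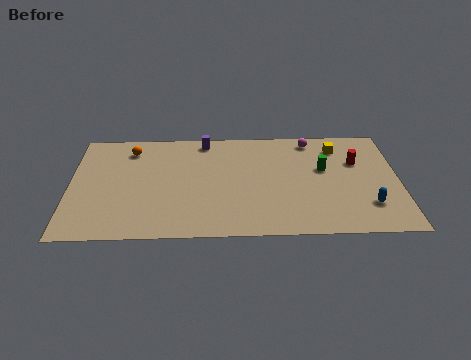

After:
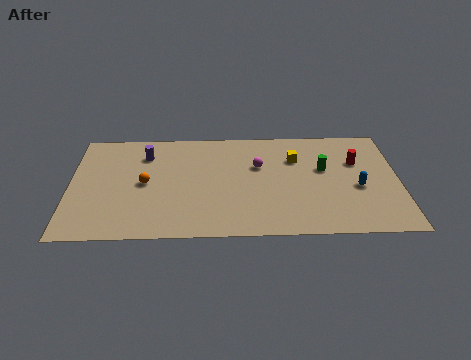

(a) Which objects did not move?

the red cylinder and the green cylinder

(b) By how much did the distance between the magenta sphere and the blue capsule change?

-1.0

Before: roughly 6.7 units apart; after: 5.7. That's 1.0 units closer together.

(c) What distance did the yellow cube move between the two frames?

2.5

The yellow cube was near (14.4, 7.8) before and (12.1, 6.8) after, so it travelled √(2.3² + 1.0²) ≈ 2.5 units.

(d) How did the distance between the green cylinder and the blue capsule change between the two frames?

-1.5

They were about 4.0 units apart before and 2.5 after — 1.5 units closer together.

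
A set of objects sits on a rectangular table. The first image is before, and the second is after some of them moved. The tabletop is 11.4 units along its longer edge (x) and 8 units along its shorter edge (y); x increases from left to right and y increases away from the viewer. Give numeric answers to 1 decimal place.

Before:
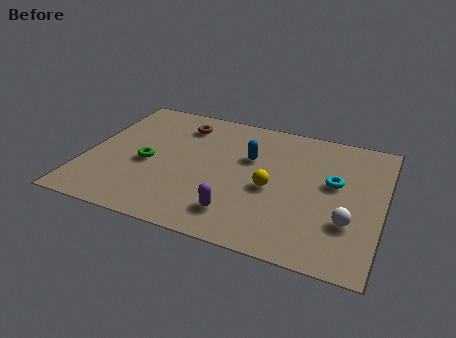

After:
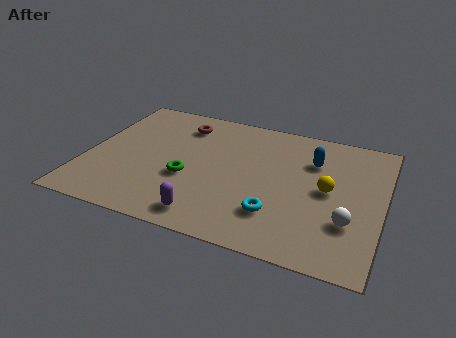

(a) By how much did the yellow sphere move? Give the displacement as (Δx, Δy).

(2.1, 0.6)

From the two frames, the yellow sphere sits at roughly (7.2, 3.5) before and (9.3, 4.1) after.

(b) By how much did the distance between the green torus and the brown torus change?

+0.3

They were about 3.1 units apart before and 3.4 after — 0.3 units further apart.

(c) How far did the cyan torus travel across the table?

3.2

The cyan torus moved from about (9.5, 4.6) to (7.5, 2.1), a distance of √(2.0² + 2.5²) ≈ 3.2.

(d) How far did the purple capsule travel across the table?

1.2

The purple capsule was near (6.1, 1.6) before and (5.0, 1.1) after, so it travelled √(1.1² + 0.5²) ≈ 1.2 units.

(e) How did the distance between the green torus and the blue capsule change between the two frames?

+1.2

The distance was about 4.1 in the first image and 5.3 in the second, so they moved 1.2 units further apart.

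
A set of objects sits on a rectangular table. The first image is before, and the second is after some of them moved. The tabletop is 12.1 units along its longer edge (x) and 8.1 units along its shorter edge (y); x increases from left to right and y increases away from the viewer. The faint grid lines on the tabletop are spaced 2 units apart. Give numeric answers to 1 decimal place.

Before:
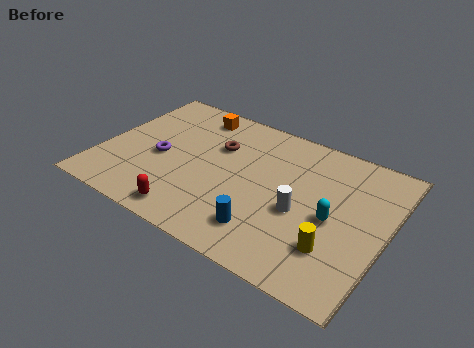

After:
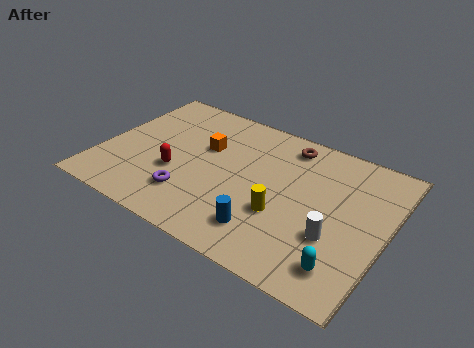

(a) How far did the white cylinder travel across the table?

1.6

From (8.6, 3.4) to (10.1, 2.8), the white cylinder covered √(1.5² + 0.6²) ≈ 1.6 units.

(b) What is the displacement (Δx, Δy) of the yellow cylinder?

(-2.3, 0.7)

The yellow cylinder was at about (10.2, 2.2) and moved to about (7.9, 2.9).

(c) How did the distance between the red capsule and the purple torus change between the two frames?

-1.9

Before: roughly 3.2 units apart; after: 1.3. That's 1.9 units closer together.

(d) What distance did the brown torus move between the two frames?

3.2

The brown torus moved from about (4.7, 5.4) to (7.5, 6.9), a distance of √(2.8² + 1.5²) ≈ 3.2.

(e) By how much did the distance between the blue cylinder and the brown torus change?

+0.6

They were about 4.6 units apart before and 5.2 after — 0.6 units further apart.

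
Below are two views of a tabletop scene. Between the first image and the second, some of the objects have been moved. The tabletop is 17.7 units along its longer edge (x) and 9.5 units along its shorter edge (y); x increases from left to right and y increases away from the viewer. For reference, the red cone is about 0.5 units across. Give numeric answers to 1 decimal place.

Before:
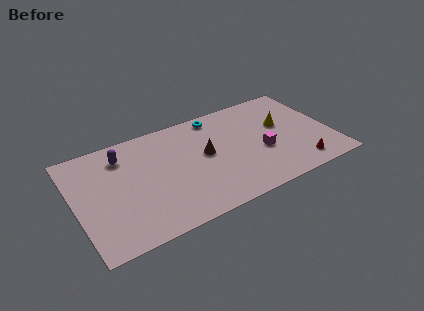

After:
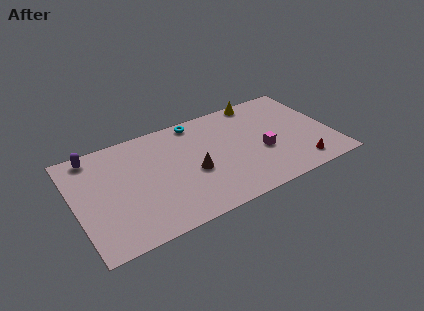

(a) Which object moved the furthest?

the yellow cone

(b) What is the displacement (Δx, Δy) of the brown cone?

(-1.0, -1.2)

The brown cone started near (9.0, 5.2) and ended near (8.0, 4.0).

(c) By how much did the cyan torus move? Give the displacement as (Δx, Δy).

(-1.4, 0.1)

The cyan torus started near (10.2, 8.4) and ended near (8.8, 8.5).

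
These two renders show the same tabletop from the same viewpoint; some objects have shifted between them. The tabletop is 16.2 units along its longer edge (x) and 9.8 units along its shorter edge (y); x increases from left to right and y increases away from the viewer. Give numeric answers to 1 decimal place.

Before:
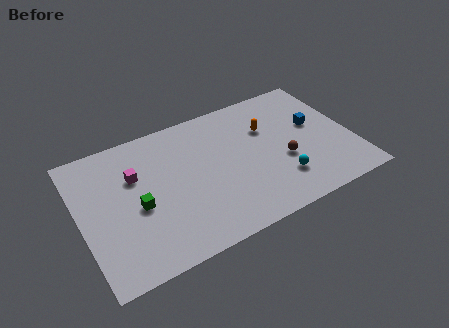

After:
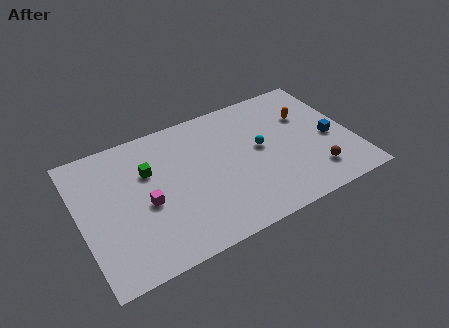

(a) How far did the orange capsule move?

2.4

The orange capsule was near (11.4, 6.6) before and (13.8, 6.6) after, so it travelled √(2.4² + 0.0²) ≈ 2.4 units.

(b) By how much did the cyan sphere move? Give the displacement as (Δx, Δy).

(-0.8, 2.8)

From the two frames, the cyan sphere sits at roughly (11.6, 2.5) before and (10.8, 5.3) after.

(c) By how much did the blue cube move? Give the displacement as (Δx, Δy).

(0.7, -1.4)

From the two frames, the blue cube sits at roughly (14.2, 5.7) before and (14.9, 4.3) after.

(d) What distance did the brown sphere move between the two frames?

2.3

From (12.0, 3.8) to (13.6, 2.1), the brown sphere covered √(1.6² + 1.7²) ≈ 2.3 units.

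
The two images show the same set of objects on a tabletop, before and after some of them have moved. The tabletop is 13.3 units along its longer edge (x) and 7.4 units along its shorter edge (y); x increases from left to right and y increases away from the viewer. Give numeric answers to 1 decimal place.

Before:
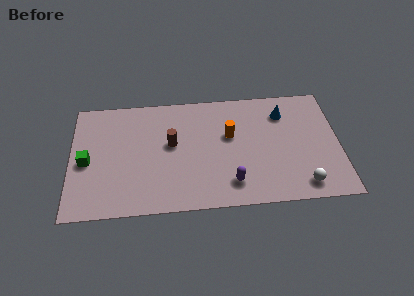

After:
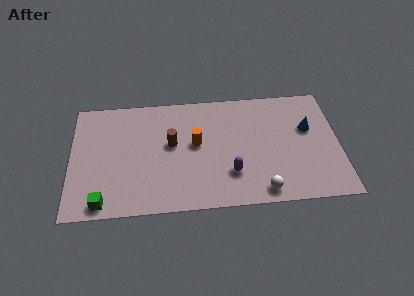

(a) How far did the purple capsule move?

0.6

From (7.9, 1.5) to (7.9, 2.1), the purple capsule covered √(0.0² + 0.6²) ≈ 0.6 units.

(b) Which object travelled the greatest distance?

the green cube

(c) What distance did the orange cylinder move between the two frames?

1.7

From (7.9, 4.5) to (6.2, 4.1), the orange cylinder covered √(1.7² + 0.4²) ≈ 1.7 units.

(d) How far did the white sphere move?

2.0

From (11.4, 1.1) to (9.4, 0.9), the white sphere covered √(2.0² + 0.2²) ≈ 2.0 units.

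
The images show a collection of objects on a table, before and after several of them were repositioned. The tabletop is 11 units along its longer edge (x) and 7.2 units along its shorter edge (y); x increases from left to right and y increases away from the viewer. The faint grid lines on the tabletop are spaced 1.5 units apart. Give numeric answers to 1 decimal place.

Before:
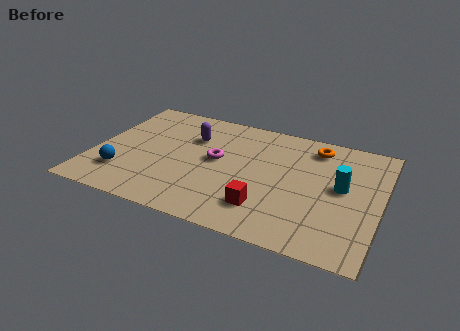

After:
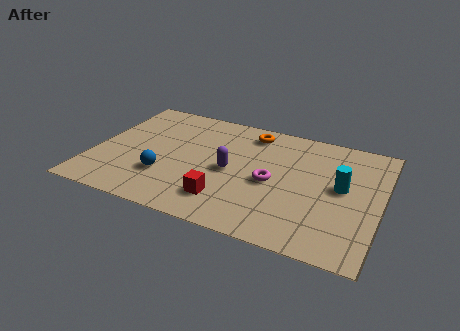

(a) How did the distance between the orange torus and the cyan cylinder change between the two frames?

+1.9

Before: roughly 2.4 units apart; after: 4.3. That's 1.9 units further apart.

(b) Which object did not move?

the cyan cylinder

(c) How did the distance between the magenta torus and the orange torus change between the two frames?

-1.2

The distance was about 4.2 in the first image and 3.0 in the second, so they moved 1.2 units closer together.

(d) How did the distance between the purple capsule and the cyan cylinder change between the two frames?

-1.8

Before: roughly 6.0 units apart; after: 4.2. That's 1.8 units closer together.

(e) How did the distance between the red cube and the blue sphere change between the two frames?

-3.0

They were about 5.5 units apart before and 2.5 after — 3.0 units closer together.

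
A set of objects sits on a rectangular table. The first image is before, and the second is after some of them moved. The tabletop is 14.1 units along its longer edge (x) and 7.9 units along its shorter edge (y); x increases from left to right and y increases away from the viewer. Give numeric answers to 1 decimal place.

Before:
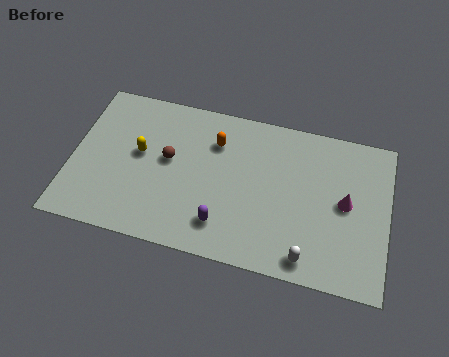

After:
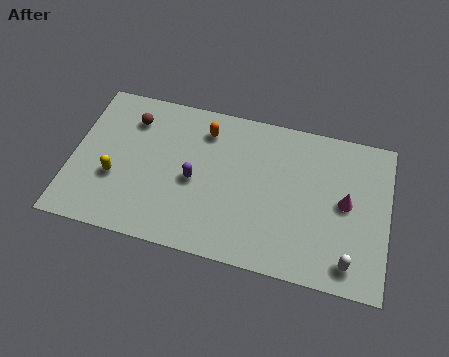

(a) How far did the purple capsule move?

2.4

The purple capsule was near (6.9, 1.7) before and (5.5, 3.6) after, so it travelled √(1.4² + 1.9²) ≈ 2.4 units.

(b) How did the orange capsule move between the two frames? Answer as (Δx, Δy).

(-0.5, 0.5)

From the two frames, the orange capsule sits at roughly (6.3, 5.8) before and (5.8, 6.3) after.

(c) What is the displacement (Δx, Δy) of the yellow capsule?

(-1.0, -1.5)

The yellow capsule started near (3.0, 4.4) and ended near (2.0, 2.9).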